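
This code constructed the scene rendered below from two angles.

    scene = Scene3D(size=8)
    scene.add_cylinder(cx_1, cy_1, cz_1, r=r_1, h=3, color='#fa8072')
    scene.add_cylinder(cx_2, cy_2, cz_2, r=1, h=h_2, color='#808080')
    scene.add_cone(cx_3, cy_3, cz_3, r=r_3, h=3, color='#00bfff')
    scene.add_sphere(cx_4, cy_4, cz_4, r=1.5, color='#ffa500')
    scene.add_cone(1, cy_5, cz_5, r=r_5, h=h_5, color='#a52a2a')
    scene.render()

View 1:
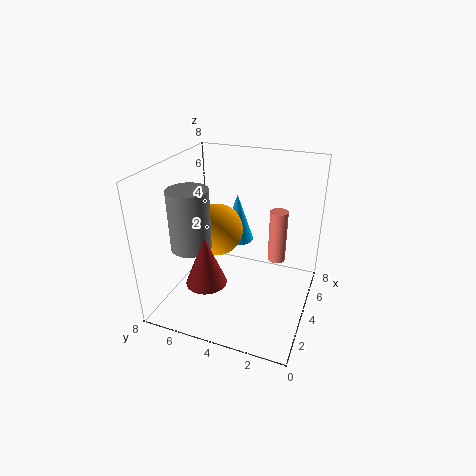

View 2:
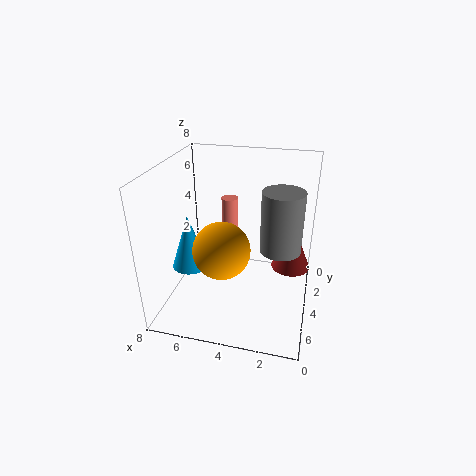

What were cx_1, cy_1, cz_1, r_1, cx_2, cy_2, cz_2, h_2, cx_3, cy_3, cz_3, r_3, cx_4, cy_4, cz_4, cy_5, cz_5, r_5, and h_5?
cx_1 = 5, cy_1 = 2, cz_1 = 2.5, r_1 = 0.5, cx_2 = 1.5, cy_2 = 5.5, cz_2 = 4.5, h_2 = 3, cx_3 = 6.5, cy_3 = 5, cz_3 = 2.5, r_3 = 1, cx_4 = 4.5, cy_4 = 5.5, cz_4 = 4, cy_5 = 4.5, cz_5 = 3, r_5 = 1, h_5 = 2.5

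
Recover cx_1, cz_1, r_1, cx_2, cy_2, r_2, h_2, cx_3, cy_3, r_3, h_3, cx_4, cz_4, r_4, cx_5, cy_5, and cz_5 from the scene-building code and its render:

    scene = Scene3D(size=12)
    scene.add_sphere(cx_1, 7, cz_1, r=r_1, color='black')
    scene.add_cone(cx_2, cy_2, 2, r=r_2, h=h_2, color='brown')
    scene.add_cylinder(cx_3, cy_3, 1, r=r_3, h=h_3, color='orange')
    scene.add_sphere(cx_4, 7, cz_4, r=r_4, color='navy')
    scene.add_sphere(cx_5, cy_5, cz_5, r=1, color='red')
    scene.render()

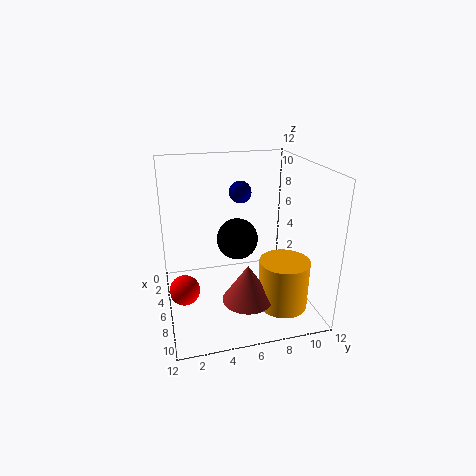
cx_1 = 2; cz_1 = 4; r_1 = 2; cx_2 = 9; cy_2 = 6; r_2 = 2; h_2 = 3; cx_3 = 9; cy_3 = 9; r_3 = 2; h_3 = 4; cx_4 = 3; cz_4 = 9; r_4 = 1; cx_5 = 11; cy_5 = 1; cz_5 = 5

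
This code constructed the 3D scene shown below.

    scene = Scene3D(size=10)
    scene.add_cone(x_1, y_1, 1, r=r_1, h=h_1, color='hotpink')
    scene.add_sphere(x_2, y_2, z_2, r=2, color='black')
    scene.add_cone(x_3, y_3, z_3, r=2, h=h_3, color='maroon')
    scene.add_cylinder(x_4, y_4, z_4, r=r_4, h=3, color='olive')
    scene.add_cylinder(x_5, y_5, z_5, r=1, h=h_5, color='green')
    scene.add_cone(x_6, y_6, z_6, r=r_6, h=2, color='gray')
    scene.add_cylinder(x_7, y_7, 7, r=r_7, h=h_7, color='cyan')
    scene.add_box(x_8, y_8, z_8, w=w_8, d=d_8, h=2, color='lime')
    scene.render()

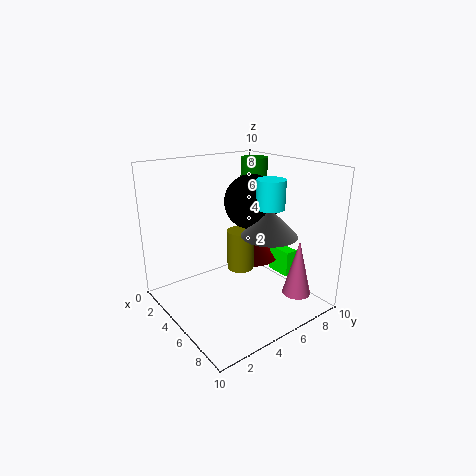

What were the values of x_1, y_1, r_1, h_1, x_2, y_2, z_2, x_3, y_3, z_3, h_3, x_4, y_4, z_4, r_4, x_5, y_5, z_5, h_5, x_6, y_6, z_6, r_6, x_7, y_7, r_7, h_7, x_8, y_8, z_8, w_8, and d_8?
x_1 = 8, y_1 = 8, r_1 = 1, h_1 = 4, x_2 = 4, y_2 = 7, z_2 = 7, x_3 = 3, y_3 = 8, z_3 = 2, h_3 = 2, x_4 = 4, y_4 = 6, z_4 = 2, r_4 = 1, x_5 = 3, y_5 = 8, z_5 = 6, h_5 = 4, x_6 = 6, y_6 = 7, z_6 = 5, r_6 = 2, x_7 = 6, y_7 = 7, r_7 = 1, h_7 = 2, x_8 = 4, y_8 = 9, z_8 = 1, w_8 = 2, d_8 = 1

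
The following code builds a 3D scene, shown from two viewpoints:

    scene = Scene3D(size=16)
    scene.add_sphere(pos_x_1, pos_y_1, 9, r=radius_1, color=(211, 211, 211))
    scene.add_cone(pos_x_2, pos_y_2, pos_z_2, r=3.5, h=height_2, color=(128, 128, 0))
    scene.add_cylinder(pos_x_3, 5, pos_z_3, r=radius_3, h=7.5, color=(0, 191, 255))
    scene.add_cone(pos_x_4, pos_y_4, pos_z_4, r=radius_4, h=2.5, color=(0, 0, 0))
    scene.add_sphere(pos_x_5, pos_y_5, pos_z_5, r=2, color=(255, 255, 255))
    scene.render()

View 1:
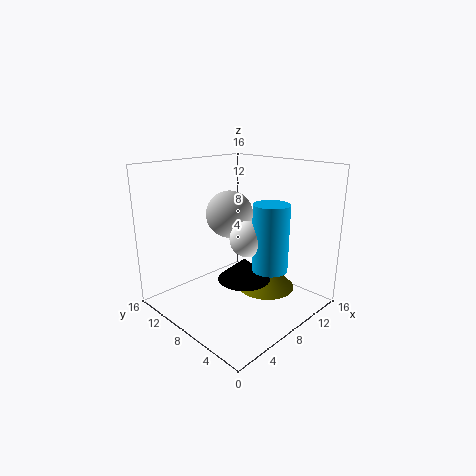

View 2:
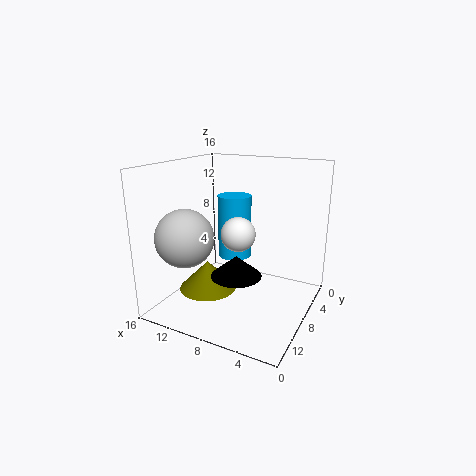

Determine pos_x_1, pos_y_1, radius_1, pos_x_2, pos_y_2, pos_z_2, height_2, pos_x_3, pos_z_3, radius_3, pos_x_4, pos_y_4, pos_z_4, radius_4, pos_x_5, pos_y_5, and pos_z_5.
pos_x_1 = 11.5; pos_y_1 = 13; radius_1 = 3; pos_x_2 = 12.5; pos_y_2 = 7.5; pos_z_2 = 0.5; height_2 = 3.5; pos_x_3 = 10; pos_z_3 = 4.5; radius_3 = 2; pos_x_4 = 8.5; pos_y_4 = 7.5; pos_z_4 = 3; radius_4 = 3; pos_x_5 = 8.5; pos_y_5 = 7; pos_z_5 = 8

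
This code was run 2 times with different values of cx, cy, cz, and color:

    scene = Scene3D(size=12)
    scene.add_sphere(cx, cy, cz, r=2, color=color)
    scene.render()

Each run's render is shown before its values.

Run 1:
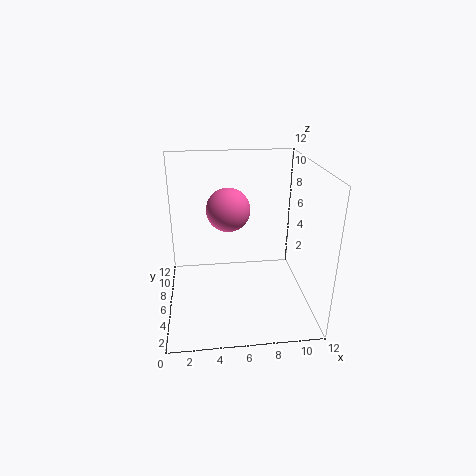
cx = 5.5
cy = 9.25
cz = 7.25
color = 'hotpink'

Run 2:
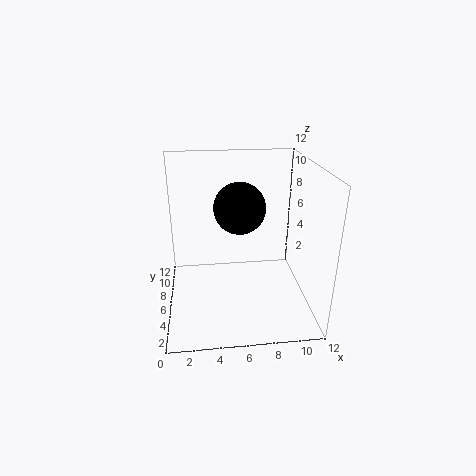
cx = 6
cy = 5
cz = 9
color = 'black'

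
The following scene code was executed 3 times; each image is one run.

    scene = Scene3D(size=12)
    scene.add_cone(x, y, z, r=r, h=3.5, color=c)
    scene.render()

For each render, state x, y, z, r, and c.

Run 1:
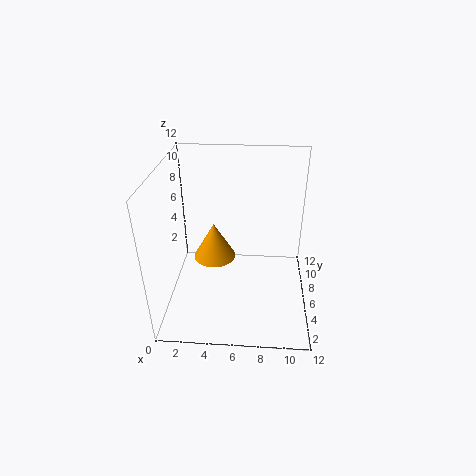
x = 3.5, y = 9, z = 2, r = 2, c = 'orange'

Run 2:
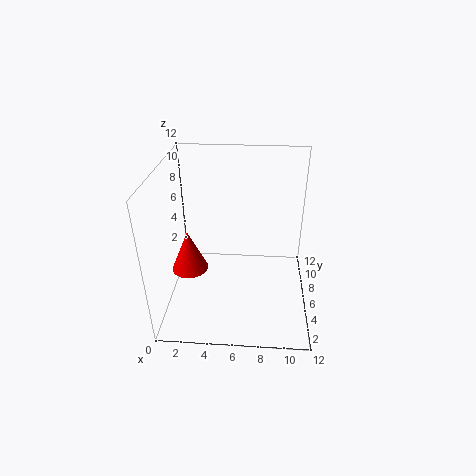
x = 2, y = 5, z = 3.5, r = 1.5, c = 'red'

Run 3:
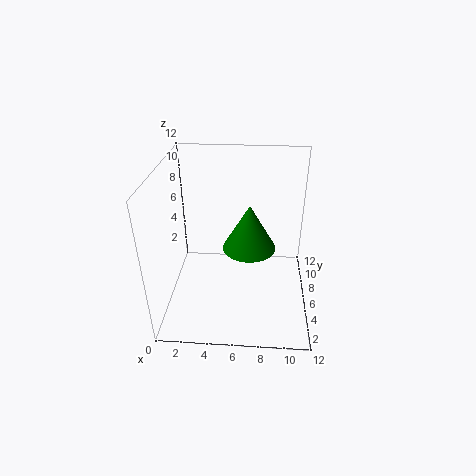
x = 7, y = 4, z = 6.5, r = 2, c = 'green'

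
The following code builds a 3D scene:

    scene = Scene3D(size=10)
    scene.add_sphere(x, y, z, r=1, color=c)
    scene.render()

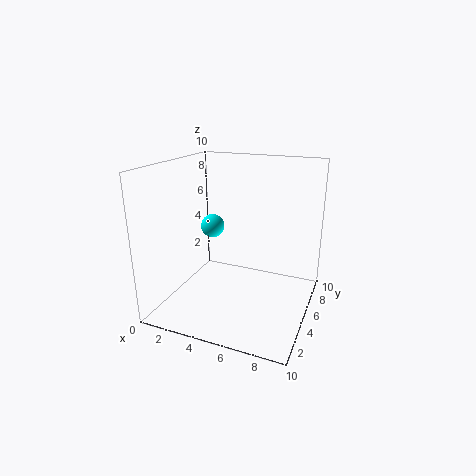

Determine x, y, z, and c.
x = 1
y = 9
z = 4
c = 'cyan'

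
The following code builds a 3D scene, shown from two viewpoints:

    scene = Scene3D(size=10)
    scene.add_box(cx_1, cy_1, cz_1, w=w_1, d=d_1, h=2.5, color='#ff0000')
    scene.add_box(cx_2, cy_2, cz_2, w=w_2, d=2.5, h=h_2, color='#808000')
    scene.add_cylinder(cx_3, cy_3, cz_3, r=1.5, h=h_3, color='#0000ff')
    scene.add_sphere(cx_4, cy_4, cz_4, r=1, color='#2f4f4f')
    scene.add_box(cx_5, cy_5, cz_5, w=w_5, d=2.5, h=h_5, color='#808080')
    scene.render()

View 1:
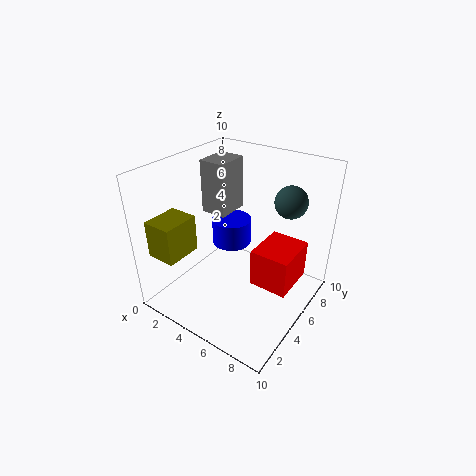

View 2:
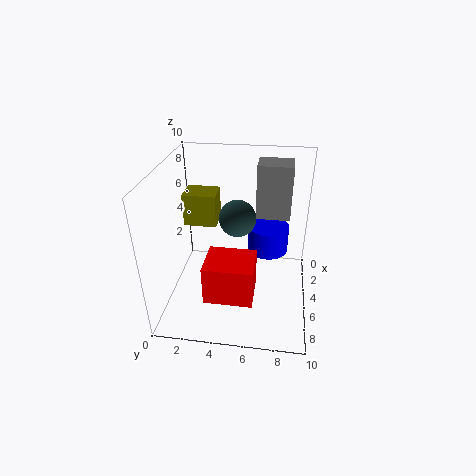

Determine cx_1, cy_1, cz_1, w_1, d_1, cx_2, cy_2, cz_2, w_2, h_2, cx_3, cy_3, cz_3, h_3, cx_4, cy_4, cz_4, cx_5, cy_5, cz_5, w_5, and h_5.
cx_1 = 7
cy_1 = 3.5
cz_1 = 3
w_1 = 2.5
d_1 = 3
cx_2 = 1
cy_2 = 0.5
cz_2 = 4.5
w_2 = 2
h_2 = 2.5
cx_3 = 3
cy_3 = 7
cz_3 = 3
h_3 = 2
cx_4 = 8.5
cy_4 = 5.5
cz_4 = 8.5
cx_5 = 1
cy_5 = 6
cz_5 = 5.5
w_5 = 2
h_5 = 4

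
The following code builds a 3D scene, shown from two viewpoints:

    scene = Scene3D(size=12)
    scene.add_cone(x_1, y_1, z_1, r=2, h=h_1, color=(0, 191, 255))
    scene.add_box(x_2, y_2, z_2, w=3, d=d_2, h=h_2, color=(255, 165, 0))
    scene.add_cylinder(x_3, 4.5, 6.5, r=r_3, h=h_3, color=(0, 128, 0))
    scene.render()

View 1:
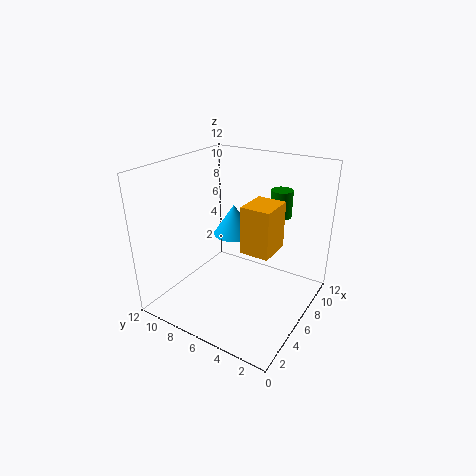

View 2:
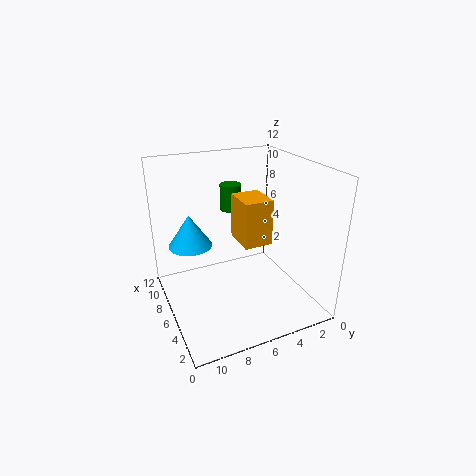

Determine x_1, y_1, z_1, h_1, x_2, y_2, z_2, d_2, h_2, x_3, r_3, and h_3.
x_1 = 10; y_1 = 9; z_1 = 4; h_1 = 3; x_2 = 5.5; y_2 = 3; z_2 = 5; d_2 = 2.5; h_2 = 4; x_3 = 11; r_3 = 1; h_3 = 2.5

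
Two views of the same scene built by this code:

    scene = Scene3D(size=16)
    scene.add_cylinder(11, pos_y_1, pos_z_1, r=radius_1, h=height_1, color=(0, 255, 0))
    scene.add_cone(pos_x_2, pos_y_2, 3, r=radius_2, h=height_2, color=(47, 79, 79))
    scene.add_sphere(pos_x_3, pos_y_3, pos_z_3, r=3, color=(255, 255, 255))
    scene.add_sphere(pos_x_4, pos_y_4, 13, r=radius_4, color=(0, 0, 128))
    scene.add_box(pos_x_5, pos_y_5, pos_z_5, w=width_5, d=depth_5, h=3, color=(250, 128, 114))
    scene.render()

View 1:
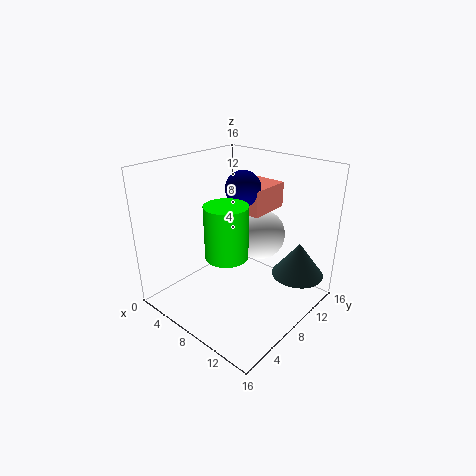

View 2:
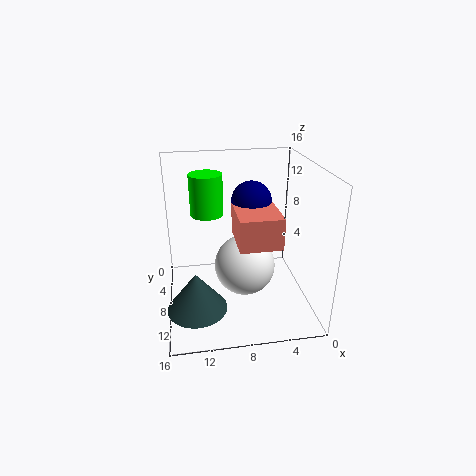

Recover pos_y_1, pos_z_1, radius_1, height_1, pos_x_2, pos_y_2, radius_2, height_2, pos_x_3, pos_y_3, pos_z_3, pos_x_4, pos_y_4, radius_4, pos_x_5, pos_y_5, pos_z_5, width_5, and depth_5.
pos_y_1 = 3, pos_z_1 = 9, radius_1 = 2, height_1 = 5, pos_x_2 = 13, pos_y_2 = 13, radius_2 = 3, height_2 = 4, pos_x_3 = 8, pos_y_3 = 12, pos_z_3 = 7, pos_x_4 = 7, pos_y_4 = 10, radius_4 = 2, pos_x_5 = 5, pos_y_5 = 10, pos_z_5 = 10, width_5 = 4, depth_5 = 5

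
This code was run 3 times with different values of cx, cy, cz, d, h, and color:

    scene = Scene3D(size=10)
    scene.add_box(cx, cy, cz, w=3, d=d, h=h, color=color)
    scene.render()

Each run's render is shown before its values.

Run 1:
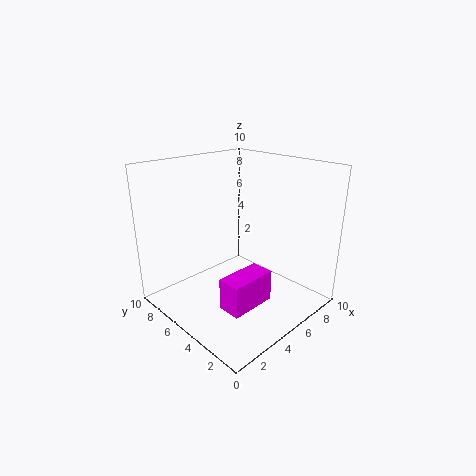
cx = 1.5, cy = 1.5, cz = 2, d = 1.5, h = 2, color = 'magenta'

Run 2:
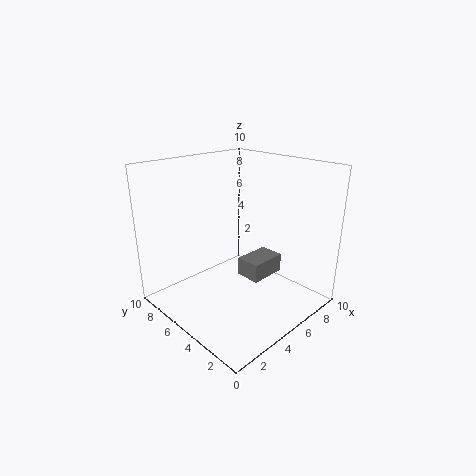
cx = 7, cy = 5, cz = 0.5, d = 2, h = 1.5, color = 'gray'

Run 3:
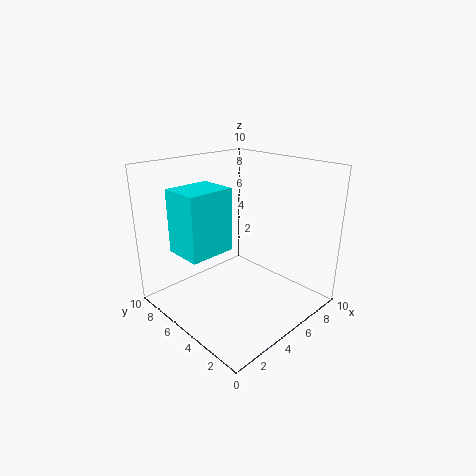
cx = 0.5, cy = 4, cz = 5, d = 2.5, h = 4, color = 'cyan'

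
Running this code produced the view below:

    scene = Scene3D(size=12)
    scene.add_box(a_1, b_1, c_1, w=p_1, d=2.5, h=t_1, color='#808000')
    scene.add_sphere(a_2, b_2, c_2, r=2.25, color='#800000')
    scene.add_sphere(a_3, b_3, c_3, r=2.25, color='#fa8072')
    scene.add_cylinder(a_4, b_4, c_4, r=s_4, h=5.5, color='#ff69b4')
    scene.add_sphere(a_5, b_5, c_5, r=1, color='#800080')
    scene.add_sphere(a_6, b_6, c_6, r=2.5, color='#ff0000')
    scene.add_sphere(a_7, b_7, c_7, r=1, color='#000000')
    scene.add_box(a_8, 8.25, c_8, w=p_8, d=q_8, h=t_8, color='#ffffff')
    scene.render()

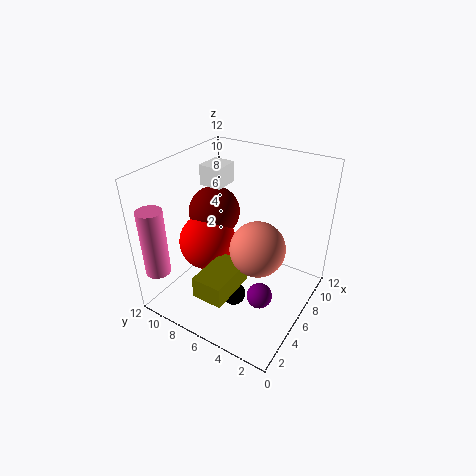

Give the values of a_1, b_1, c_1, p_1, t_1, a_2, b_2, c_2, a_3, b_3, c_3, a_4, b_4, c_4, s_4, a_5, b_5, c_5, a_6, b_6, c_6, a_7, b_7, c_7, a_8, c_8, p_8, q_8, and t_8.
a_1 = 1; b_1 = 4.5; c_1 = 3; p_1 = 4; t_1 = 1.75; a_2 = 7.25; b_2 = 9.25; c_2 = 7; a_3 = 5.75; b_3 = 4; c_3 = 5.75; a_4 = 1; b_4 = 10.5; c_4 = 4; s_4 = 1; a_5 = 4; b_5 = 2.75; c_5 = 2.75; a_6 = 5.75; b_6 = 9; c_6 = 4.75; a_7 = 4.5; b_7 = 5.5; c_7 = 1.25; a_8 = 6.75; c_8 = 9.5; p_8 = 2.25; q_8 = 2; t_8 = 1.75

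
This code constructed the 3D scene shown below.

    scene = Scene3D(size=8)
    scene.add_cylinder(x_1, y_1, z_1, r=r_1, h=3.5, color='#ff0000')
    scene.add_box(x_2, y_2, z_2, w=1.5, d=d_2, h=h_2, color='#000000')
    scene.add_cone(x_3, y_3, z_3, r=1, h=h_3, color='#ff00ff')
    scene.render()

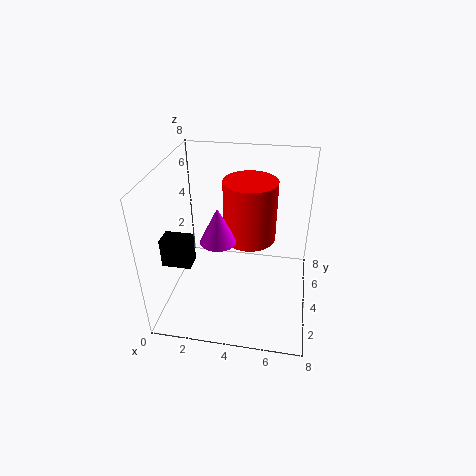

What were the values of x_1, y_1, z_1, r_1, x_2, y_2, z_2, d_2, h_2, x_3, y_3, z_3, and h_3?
x_1 = 4.5; y_1 = 5; z_1 = 3.5; r_1 = 1.5; x_2 = 0.5; y_2 = 1.5; z_2 = 3.5; d_2 = 1; h_2 = 1.5; x_3 = 3; y_3 = 3.5; z_3 = 4; h_3 = 2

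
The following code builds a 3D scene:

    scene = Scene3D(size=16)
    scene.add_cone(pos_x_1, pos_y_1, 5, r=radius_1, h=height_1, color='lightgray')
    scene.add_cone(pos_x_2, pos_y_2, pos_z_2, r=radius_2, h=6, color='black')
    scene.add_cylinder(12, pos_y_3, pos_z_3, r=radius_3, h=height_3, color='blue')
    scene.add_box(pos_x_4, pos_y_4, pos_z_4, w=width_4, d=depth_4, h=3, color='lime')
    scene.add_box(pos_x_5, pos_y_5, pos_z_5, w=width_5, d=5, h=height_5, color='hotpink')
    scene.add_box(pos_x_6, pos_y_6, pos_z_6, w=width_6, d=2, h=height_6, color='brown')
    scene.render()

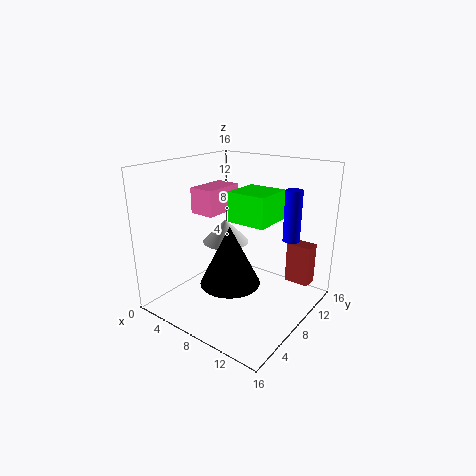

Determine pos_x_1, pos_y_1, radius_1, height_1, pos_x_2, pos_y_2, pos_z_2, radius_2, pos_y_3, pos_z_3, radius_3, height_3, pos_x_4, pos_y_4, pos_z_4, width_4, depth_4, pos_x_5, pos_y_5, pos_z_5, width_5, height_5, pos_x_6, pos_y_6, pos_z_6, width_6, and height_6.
pos_x_1 = 3, pos_y_1 = 12, radius_1 = 3, height_1 = 3, pos_x_2 = 10, pos_y_2 = 4, pos_z_2 = 5, radius_2 = 3, pos_y_3 = 13, pos_z_3 = 7, radius_3 = 1, height_3 = 6, pos_x_4 = 9, pos_y_4 = 5, pos_z_4 = 11, width_4 = 4, depth_4 = 4, pos_x_5 = 2, pos_y_5 = 7, pos_z_5 = 10, width_5 = 3, height_5 = 3, pos_x_6 = 11, pos_y_6 = 14, pos_z_6 = 1, width_6 = 3, height_6 = 5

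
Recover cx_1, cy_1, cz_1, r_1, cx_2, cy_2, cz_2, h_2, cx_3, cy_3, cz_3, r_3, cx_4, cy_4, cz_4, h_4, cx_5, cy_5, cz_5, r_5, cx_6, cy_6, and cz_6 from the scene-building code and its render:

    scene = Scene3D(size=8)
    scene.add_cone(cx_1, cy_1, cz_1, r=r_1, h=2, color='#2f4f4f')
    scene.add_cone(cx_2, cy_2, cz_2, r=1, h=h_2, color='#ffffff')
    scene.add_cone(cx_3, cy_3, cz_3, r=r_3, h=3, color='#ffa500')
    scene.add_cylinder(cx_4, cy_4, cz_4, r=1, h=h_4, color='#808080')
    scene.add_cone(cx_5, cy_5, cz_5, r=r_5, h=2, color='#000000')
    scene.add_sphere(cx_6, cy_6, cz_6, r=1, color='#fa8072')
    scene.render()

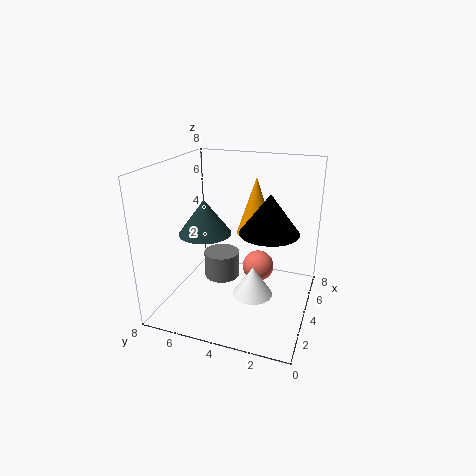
cx_1 = 4, cy_1 = 6, cz_1 = 4, r_1 = 1.5, cx_2 = 2, cy_2 = 2.5, cz_2 = 2, h_2 = 1.5, cx_3 = 4, cy_3 = 3, cz_3 = 4.5, r_3 = 1, cx_4 = 4, cy_4 = 5, cz_4 = 1.5, h_4 = 1.5, cx_5 = 3, cy_5 = 2, cz_5 = 5, r_5 = 1.5, cx_6 = 6.5, cy_6 = 3.5, cz_6 = 1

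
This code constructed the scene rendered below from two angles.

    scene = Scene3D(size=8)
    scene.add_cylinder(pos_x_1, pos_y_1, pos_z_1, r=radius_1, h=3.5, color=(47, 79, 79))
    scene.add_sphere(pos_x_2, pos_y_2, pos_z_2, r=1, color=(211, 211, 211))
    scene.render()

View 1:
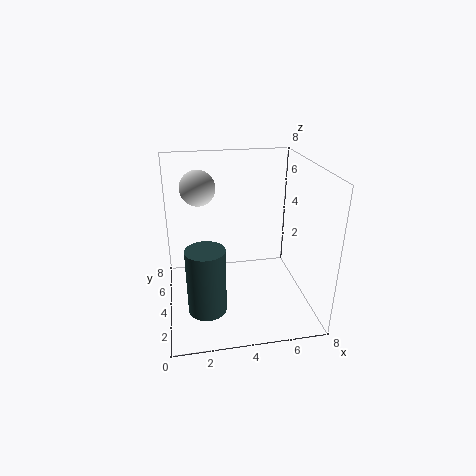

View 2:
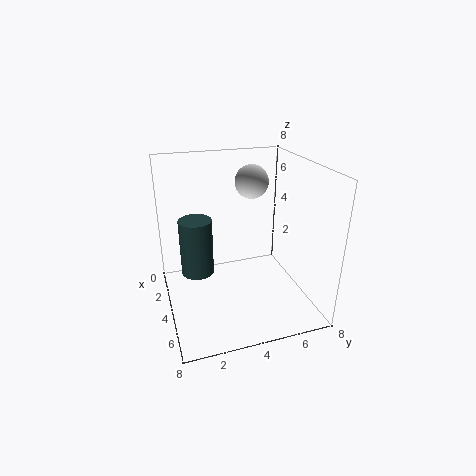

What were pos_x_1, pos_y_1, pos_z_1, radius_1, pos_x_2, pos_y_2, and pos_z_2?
pos_x_1 = 2, pos_y_1 = 2, pos_z_1 = 1, radius_1 = 1, pos_x_2 = 2, pos_y_2 = 5.5, pos_z_2 = 6.5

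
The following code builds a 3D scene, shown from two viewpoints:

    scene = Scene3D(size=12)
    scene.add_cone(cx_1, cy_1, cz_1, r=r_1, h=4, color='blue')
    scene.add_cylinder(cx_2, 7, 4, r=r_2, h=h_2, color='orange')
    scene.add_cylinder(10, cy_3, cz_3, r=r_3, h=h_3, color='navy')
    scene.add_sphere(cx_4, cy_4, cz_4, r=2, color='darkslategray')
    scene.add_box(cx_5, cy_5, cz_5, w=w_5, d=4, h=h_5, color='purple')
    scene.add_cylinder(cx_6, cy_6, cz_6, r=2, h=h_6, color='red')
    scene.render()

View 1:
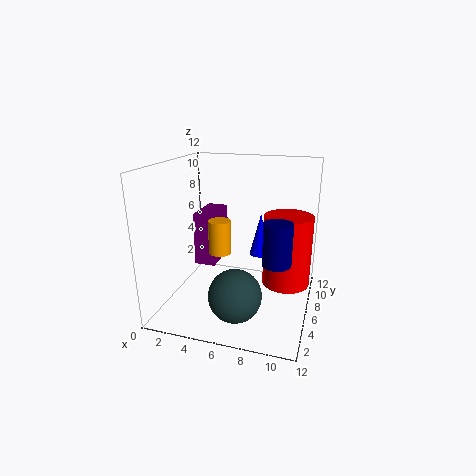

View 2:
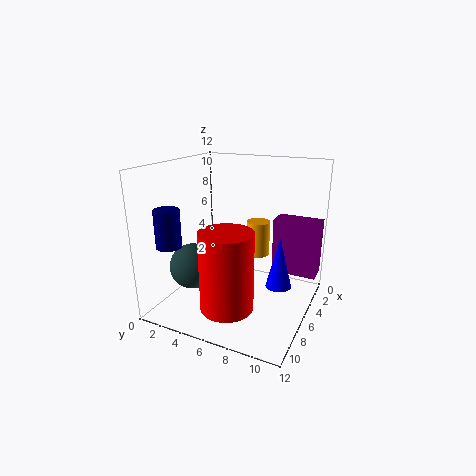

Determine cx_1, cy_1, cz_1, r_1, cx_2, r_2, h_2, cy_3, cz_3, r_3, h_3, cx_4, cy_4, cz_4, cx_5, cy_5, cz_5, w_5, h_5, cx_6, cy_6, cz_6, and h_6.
cx_1 = 7, cy_1 = 10, cz_1 = 3, r_1 = 1, cx_2 = 4, r_2 = 1, h_2 = 3, cy_3 = 2, cz_3 = 6, r_3 = 1, h_3 = 3, cx_4 = 7, cy_4 = 2, cz_4 = 3, cx_5 = 1, cy_5 = 8, cz_5 = 2, w_5 = 2, h_5 = 5, cx_6 = 10, cy_6 = 7, cz_6 = 2, h_6 = 6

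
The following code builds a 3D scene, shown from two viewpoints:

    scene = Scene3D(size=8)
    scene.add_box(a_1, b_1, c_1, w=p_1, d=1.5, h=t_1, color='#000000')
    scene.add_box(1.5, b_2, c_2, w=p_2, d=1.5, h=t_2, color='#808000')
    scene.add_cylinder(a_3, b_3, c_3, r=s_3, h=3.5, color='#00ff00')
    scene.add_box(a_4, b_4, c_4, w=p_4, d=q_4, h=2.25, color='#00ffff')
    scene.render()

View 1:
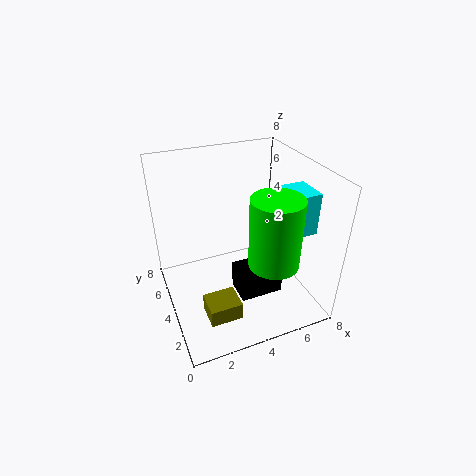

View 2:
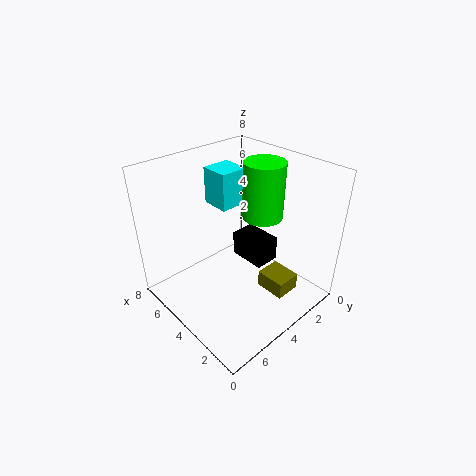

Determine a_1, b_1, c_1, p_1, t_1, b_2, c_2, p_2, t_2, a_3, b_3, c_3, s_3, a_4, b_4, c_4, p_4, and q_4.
a_1 = 3.25
b_1 = 1.5
c_1 = 1.75
p_1 = 2.25
t_1 = 1.5
b_2 = 1.5
c_2 = 0.5
p_2 = 1.75
t_2 = 1
a_3 = 4.75
b_3 = 1.25
c_3 = 4
s_3 = 1.25
a_4 = 5.75
b_4 = 1.75
c_4 = 4.75
p_4 = 1.75
q_4 = 1.75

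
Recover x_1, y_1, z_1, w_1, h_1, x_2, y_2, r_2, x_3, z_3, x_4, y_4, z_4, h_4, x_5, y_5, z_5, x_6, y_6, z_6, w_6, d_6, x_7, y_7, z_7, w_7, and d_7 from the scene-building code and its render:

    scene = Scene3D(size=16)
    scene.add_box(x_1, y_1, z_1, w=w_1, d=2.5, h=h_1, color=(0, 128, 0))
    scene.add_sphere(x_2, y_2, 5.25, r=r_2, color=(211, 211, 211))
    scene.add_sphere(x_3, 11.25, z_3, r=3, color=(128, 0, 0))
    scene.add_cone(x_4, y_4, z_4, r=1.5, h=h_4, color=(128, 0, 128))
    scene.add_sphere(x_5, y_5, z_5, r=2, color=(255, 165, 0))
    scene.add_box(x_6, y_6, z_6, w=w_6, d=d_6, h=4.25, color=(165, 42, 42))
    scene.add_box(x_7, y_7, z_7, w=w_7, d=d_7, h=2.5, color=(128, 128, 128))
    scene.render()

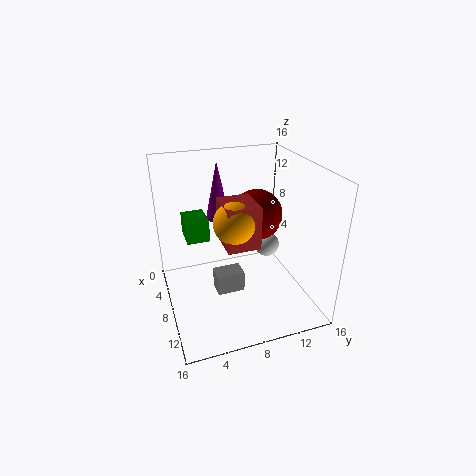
x_1 = 4
y_1 = 2.5
z_1 = 7.75
w_1 = 3.25
h_1 = 2.5
x_2 = 6
y_2 = 12.5
r_2 = 1.5
x_3 = 5.5
z_3 = 9.25
x_4 = 1.75
y_4 = 7.5
z_4 = 7.75
h_4 = 7.25
x_5 = 12
y_5 = 6.25
z_5 = 12
x_6 = 9.5
y_6 = 5.25
z_6 = 9.5
w_6 = 3.75
d_6 = 3.25
x_7 = 6
y_7 = 5.5
z_7 = 0.75
w_7 = 2.25
d_7 = 3.25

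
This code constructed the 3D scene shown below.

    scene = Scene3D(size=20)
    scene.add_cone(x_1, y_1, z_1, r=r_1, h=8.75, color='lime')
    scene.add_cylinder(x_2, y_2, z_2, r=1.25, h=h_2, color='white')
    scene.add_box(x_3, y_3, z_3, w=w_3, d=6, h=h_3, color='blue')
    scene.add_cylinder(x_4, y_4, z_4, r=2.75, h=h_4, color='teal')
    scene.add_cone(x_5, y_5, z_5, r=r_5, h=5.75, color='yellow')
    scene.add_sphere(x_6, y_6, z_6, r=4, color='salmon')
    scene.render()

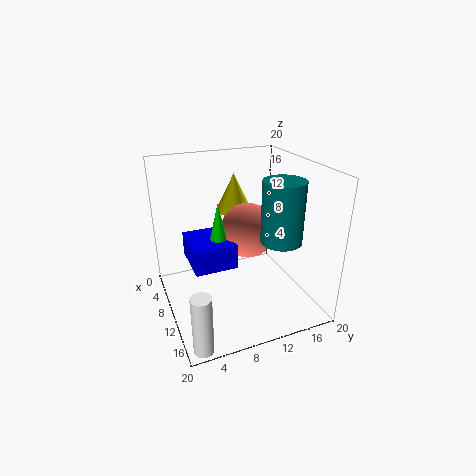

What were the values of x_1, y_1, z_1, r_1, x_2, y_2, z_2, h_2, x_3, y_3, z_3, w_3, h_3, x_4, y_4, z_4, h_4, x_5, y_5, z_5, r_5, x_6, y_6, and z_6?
x_1 = 8.25; y_1 = 7.75; z_1 = 6; r_1 = 2; x_2 = 18.5; y_2 = 2; z_2 = 0.25; h_2 = 7.75; x_3 = 4.25; y_3 = 3.5; z_3 = 6; w_3 = 7; h_3 = 3.5; x_4 = 14; y_4 = 14.5; z_4 = 10.5; h_4 = 8.25; x_5 = 3.5; y_5 = 12; z_5 = 11.5; r_5 = 2.75; x_6 = 7.75; y_6 = 12.5; z_6 = 9.75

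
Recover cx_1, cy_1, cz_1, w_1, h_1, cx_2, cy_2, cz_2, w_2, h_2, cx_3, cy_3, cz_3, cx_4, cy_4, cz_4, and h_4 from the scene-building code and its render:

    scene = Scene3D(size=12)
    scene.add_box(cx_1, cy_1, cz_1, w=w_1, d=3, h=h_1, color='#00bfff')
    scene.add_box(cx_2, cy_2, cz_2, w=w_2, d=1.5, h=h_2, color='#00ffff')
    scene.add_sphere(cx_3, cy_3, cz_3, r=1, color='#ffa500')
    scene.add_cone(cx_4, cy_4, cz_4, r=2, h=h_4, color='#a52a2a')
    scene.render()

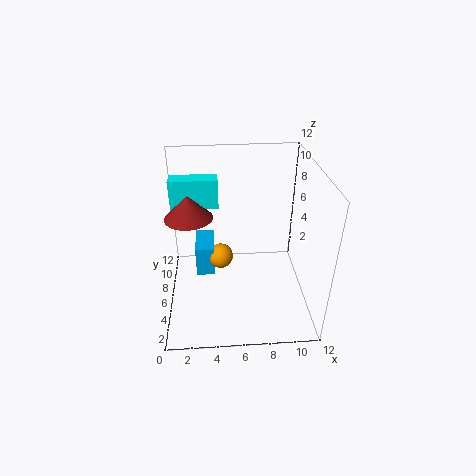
cx_1 = 2.5, cy_1 = 4.5, cz_1 = 3.5, w_1 = 1.5, h_1 = 2.5, cx_2 = 0.5, cy_2 = 7.5, cz_2 = 8, w_2 = 4, h_2 = 2.5, cx_3 = 4.5, cy_3 = 5, cz_3 = 5, cx_4 = 2, cy_4 = 7, cz_4 = 7.5, h_4 = 2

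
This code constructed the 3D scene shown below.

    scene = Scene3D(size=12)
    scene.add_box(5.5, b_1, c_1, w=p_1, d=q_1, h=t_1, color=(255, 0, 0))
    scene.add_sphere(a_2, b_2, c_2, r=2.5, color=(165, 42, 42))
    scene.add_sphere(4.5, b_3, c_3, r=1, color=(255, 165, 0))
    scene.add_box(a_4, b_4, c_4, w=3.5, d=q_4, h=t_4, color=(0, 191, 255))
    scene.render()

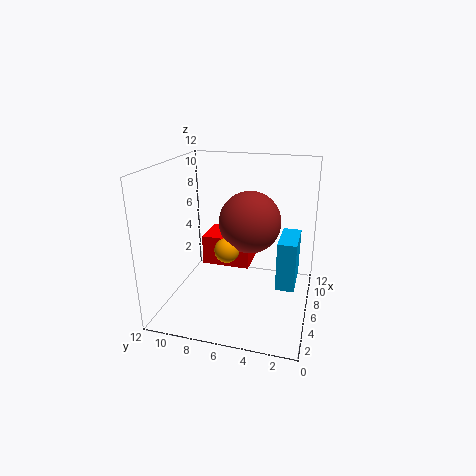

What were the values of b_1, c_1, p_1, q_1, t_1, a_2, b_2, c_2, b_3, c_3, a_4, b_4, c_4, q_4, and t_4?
b_1 = 5
c_1 = 3.5
p_1 = 3
q_1 = 4
t_1 = 2.5
a_2 = 6
b_2 = 5
c_2 = 7.5
b_3 = 6.5
c_3 = 5.5
a_4 = 4.5
b_4 = 1
c_4 = 2.5
q_4 = 1.5
t_4 = 4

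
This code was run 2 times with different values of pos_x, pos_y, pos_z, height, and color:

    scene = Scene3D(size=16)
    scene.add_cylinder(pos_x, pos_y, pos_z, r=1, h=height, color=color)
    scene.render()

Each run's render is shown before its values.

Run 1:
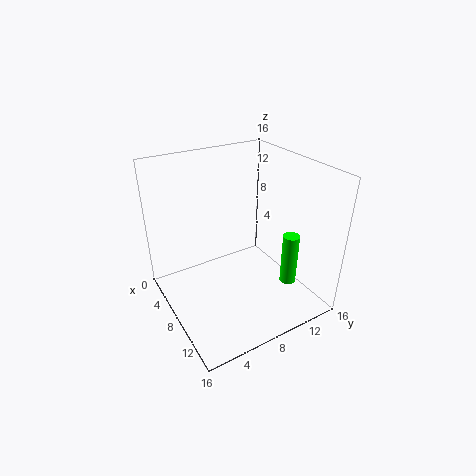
pos_x = 9.5
pos_y = 14.5
pos_z = 0.5
height = 6.5
color = 'lime'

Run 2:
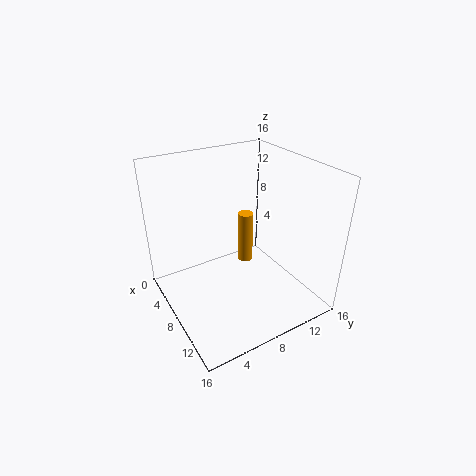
pos_x = 2.5
pos_y = 12.5
pos_z = 0.5
height = 7
color = 'orange'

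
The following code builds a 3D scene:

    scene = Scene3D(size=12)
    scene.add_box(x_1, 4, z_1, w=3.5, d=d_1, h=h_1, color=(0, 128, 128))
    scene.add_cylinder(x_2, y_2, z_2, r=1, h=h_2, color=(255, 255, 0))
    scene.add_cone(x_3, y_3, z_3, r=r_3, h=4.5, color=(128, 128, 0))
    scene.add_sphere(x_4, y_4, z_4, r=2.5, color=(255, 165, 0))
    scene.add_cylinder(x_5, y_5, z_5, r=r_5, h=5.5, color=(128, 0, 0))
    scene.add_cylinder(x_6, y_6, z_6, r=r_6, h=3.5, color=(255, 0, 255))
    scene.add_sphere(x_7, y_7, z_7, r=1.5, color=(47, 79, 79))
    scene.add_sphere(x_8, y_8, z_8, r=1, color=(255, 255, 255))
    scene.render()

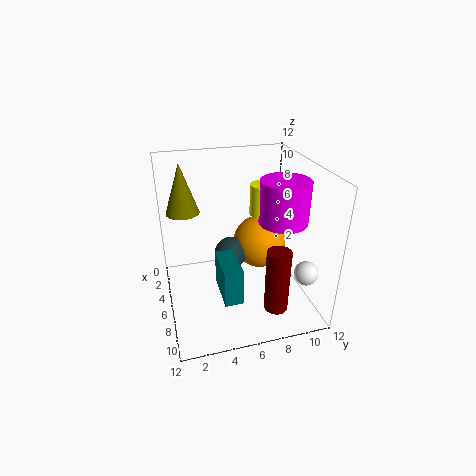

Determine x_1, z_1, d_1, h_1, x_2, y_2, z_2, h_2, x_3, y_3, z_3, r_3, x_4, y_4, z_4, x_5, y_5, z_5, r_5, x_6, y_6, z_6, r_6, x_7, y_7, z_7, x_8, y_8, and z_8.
x_1 = 6, z_1 = 2, d_1 = 1.5, h_1 = 3, x_2 = 6, y_2 = 8, z_2 = 8, h_2 = 2.5, x_3 = 2, y_3 = 2, z_3 = 7, r_3 = 1.5, x_4 = 3, y_4 = 9, z_4 = 3.5, x_5 = 9, y_5 = 8.5, z_5 = 0.5, r_5 = 1, x_6 = 7, y_6 = 9.5, z_6 = 7.5, r_6 = 2, x_7 = 3.5, y_7 = 6, z_7 = 3, x_8 = 9, y_8 = 11, z_8 = 3.5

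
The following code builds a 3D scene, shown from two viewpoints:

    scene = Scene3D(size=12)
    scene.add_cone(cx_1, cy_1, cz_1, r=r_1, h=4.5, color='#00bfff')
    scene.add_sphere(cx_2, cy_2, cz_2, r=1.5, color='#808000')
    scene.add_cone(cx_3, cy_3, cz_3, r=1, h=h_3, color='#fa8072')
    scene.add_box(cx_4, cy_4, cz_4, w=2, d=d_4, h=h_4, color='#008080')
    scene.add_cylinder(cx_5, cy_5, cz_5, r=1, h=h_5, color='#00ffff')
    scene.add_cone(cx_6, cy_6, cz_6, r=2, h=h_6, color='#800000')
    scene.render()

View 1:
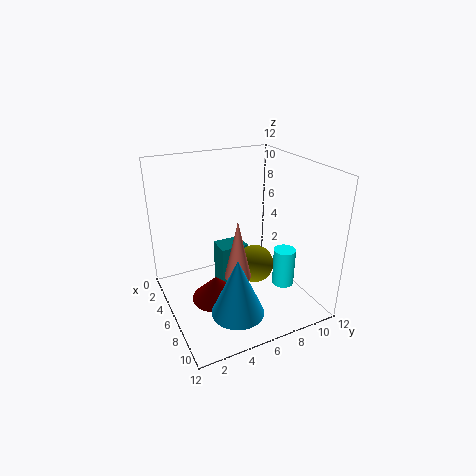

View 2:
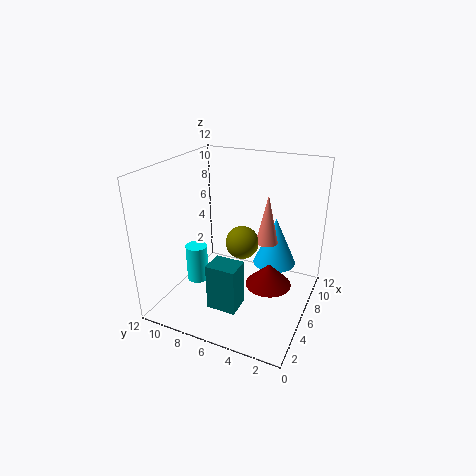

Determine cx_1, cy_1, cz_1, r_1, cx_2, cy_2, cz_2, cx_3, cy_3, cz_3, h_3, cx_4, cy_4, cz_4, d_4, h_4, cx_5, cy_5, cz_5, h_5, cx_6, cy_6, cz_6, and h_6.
cx_1 = 10, cy_1 = 4, cz_1 = 2, r_1 = 2, cx_2 = 8, cy_2 = 6.5, cz_2 = 4.5, cx_3 = 9, cy_3 = 4.5, cz_3 = 4.5, h_3 = 4.5, cx_4 = 3, cy_4 = 5, cz_4 = 0.5, d_4 = 2.5, h_4 = 4, cx_5 = 6.5, cy_5 = 10.5, cz_5 = 0.5, h_5 = 3.5, cx_6 = 7, cy_6 = 3.5, cz_6 = 1.5, h_6 = 2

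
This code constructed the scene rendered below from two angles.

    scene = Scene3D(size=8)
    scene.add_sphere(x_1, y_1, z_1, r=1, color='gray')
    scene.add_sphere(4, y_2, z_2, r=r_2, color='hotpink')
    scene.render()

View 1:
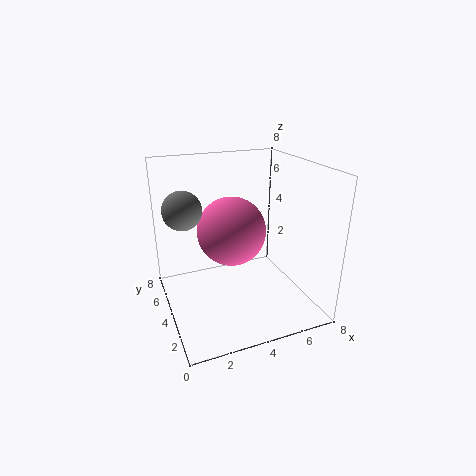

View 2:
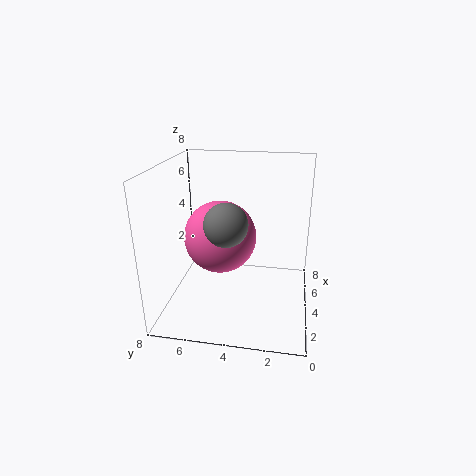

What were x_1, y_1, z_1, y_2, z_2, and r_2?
x_1 = 1
y_1 = 4
z_1 = 6
y_2 = 5
z_2 = 4
r_2 = 2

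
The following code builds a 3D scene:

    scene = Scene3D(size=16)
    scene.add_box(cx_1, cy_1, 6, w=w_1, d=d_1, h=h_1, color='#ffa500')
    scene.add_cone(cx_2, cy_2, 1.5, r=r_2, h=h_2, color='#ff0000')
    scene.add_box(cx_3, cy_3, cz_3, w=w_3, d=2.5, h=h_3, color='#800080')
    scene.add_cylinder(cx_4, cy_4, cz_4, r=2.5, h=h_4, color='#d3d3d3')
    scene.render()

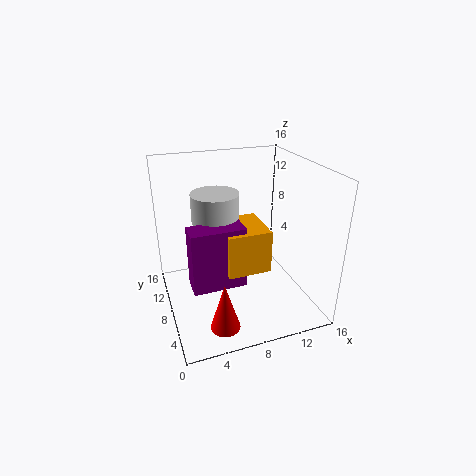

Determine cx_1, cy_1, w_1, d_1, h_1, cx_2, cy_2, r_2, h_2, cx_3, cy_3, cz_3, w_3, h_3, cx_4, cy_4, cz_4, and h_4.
cx_1 = 5.5
cy_1 = 3.5
w_1 = 4.5
d_1 = 5
h_1 = 4.5
cx_2 = 4.5
cy_2 = 2
r_2 = 1.5
h_2 = 5
cx_3 = 2
cy_3 = 4
cz_3 = 4.5
w_3 = 5.5
h_3 = 6.5
cx_4 = 5.5
cy_4 = 8
cz_4 = 10.5
h_4 = 3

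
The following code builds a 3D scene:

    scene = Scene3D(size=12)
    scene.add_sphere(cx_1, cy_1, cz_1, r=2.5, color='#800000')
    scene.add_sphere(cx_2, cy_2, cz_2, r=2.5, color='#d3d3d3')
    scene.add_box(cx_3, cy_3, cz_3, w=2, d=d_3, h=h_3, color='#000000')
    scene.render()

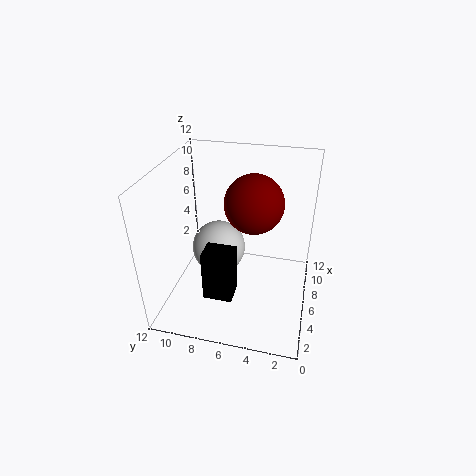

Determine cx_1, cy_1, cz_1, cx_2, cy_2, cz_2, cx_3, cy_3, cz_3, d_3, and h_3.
cx_1 = 7.5, cy_1 = 5, cz_1 = 8.5, cx_2 = 8.5, cy_2 = 8.5, cz_2 = 3, cx_3 = 3.5, cy_3 = 6, cz_3 = 1, d_3 = 2.5, h_3 = 4.5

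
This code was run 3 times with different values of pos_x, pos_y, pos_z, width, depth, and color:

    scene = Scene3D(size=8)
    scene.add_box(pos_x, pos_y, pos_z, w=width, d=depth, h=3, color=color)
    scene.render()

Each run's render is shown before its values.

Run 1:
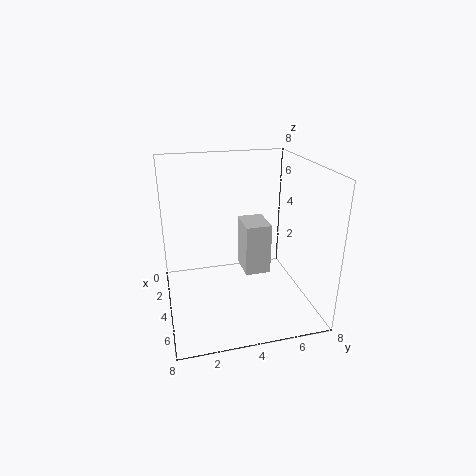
pos_x = 2, pos_y = 4.5, pos_z = 1.5, width = 2, depth = 1.5, color = 'lightgray'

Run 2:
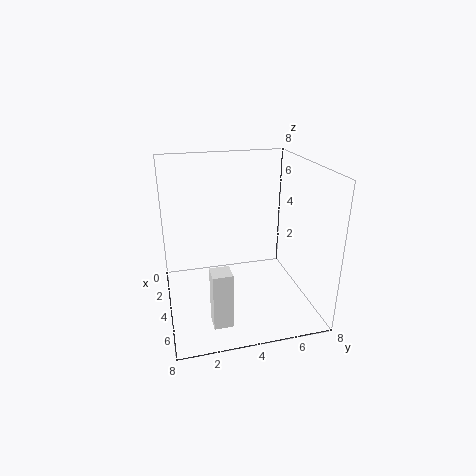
pos_x = 6, pos_y = 2, pos_z = 0.5, width = 1, depth = 1, color = 'white'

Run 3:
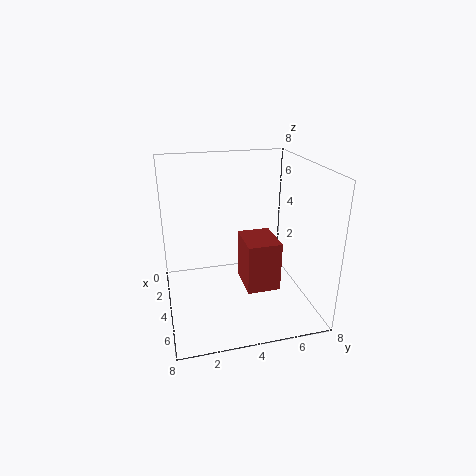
pos_x = 2, pos_y = 4.5, pos_z = 0.5, width = 2.5, depth = 2, color = 'brown'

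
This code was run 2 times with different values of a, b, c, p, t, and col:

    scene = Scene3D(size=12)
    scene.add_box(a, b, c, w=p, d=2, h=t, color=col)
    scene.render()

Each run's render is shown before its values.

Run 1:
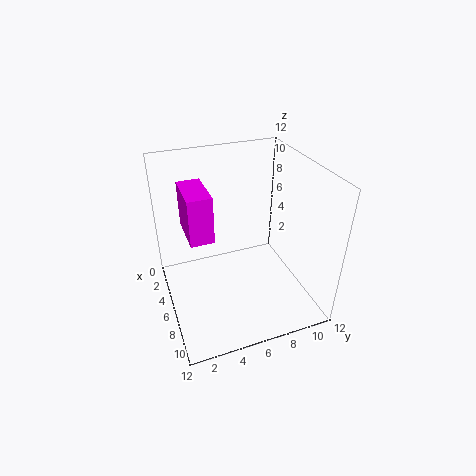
a = 2
b = 2
c = 6
p = 4
t = 4
col = 'magenta'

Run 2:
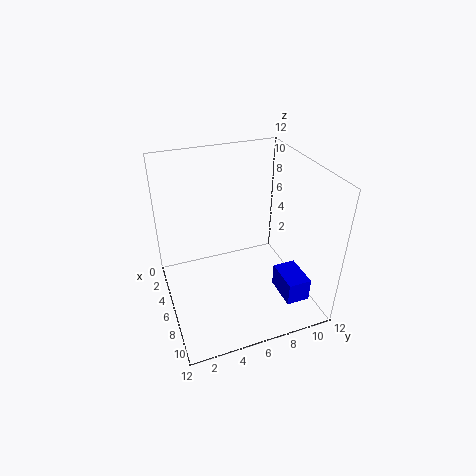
a = 7
b = 9
c = 1
p = 3
t = 2
col = 'blue'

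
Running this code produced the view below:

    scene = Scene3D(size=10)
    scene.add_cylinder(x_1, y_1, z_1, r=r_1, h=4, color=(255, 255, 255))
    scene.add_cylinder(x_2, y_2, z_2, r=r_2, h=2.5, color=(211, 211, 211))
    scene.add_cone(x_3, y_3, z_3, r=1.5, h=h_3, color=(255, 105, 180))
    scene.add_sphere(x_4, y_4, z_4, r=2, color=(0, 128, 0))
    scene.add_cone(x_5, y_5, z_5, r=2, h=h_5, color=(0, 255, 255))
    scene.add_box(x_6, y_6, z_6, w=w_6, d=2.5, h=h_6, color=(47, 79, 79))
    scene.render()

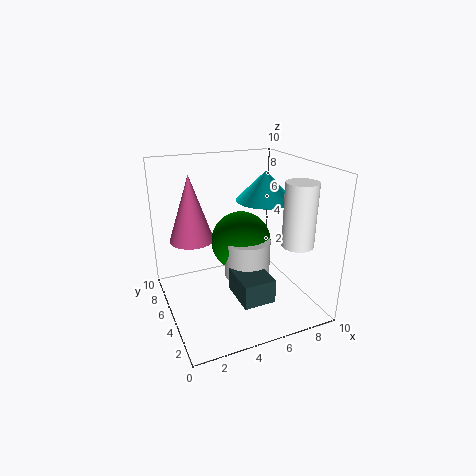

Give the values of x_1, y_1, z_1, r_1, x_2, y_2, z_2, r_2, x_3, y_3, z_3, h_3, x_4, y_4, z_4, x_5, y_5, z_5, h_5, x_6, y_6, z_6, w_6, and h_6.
x_1 = 7.5, y_1 = 1.5, z_1 = 5.5, r_1 = 1, x_2 = 5, y_2 = 3.5, z_2 = 3, r_2 = 1.5, x_3 = 2, y_3 = 6, z_3 = 5, h_3 = 4.5, x_4 = 5, y_4 = 4.5, z_4 = 5, x_5 = 7, y_5 = 5, z_5 = 7.5, h_5 = 2, x_6 = 3.5, y_6 = 0.5, z_6 = 2.5, w_6 = 2, h_6 = 1.5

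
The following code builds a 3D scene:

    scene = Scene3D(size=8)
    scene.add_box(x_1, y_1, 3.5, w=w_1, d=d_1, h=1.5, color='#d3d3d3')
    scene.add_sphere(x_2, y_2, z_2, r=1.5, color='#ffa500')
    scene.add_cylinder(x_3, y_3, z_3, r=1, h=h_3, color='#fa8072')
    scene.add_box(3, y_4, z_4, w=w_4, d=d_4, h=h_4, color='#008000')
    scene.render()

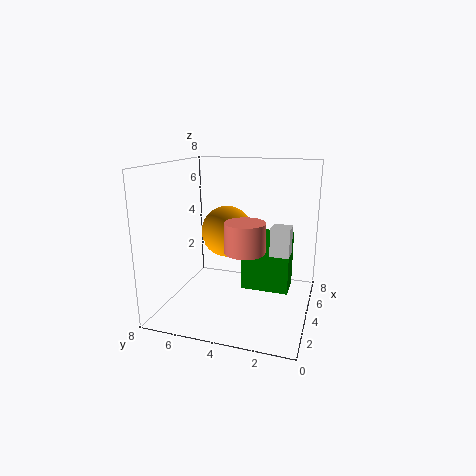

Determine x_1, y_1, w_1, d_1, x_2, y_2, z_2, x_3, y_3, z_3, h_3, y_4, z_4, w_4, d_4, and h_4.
x_1 = 3
y_1 = 1
w_1 = 1
d_1 = 1
x_2 = 5
y_2 = 5
z_2 = 4
x_3 = 2
y_3 = 3
z_3 = 4
h_3 = 1.5
y_4 = 1
z_4 = 1.5
w_4 = 1.5
d_4 = 2.5
h_4 = 3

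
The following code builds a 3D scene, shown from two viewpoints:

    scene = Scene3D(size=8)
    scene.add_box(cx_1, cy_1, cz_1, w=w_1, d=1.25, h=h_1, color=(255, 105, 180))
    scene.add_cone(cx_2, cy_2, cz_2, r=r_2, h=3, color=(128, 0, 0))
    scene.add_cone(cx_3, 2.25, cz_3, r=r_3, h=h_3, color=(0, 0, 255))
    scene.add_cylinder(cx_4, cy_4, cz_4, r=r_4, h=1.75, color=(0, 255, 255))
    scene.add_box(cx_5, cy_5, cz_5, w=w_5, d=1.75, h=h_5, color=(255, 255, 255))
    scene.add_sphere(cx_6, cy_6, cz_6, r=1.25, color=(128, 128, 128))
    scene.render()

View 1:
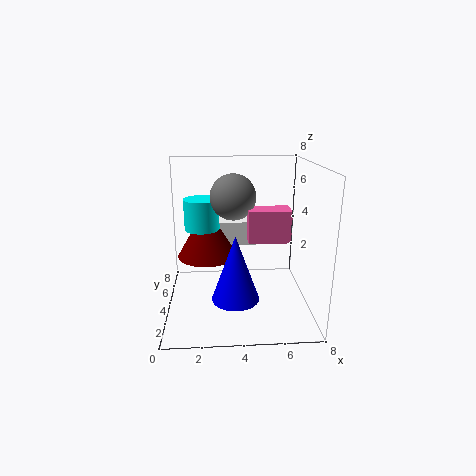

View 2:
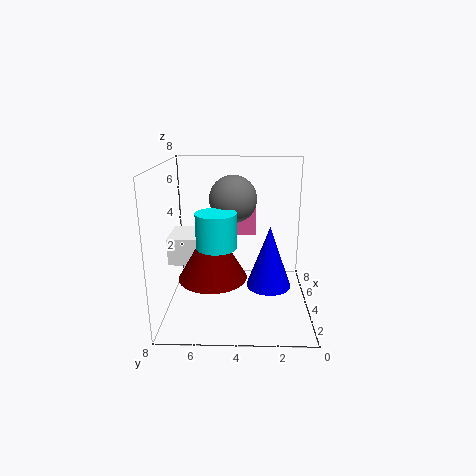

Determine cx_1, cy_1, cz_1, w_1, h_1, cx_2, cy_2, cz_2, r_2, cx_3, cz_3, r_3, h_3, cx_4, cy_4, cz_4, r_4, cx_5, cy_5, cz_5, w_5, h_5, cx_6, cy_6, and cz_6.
cx_1 = 4.5
cy_1 = 3
cz_1 = 4
w_1 = 2.25
h_1 = 1.75
cx_2 = 2.25
cy_2 = 5.25
cz_2 = 2.5
r_2 = 1.75
cx_3 = 3.75
cz_3 = 1.25
r_3 = 1.25
h_3 = 3.5
cx_4 = 2
cy_4 = 5
cz_4 = 4.25
r_4 = 1
cx_5 = 3
cy_5 = 6
cz_5 = 2.75
w_5 = 2.25
h_5 = 1.5
cx_6 = 3.75
cy_6 = 4.25
cz_6 = 6.25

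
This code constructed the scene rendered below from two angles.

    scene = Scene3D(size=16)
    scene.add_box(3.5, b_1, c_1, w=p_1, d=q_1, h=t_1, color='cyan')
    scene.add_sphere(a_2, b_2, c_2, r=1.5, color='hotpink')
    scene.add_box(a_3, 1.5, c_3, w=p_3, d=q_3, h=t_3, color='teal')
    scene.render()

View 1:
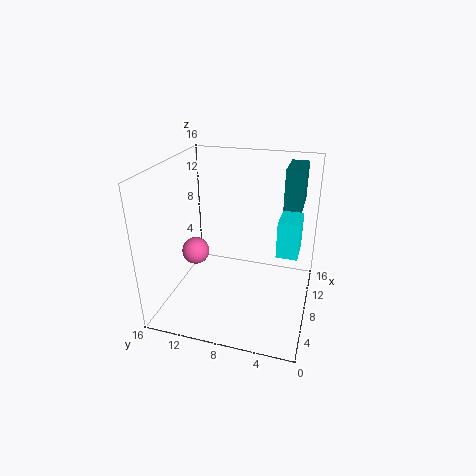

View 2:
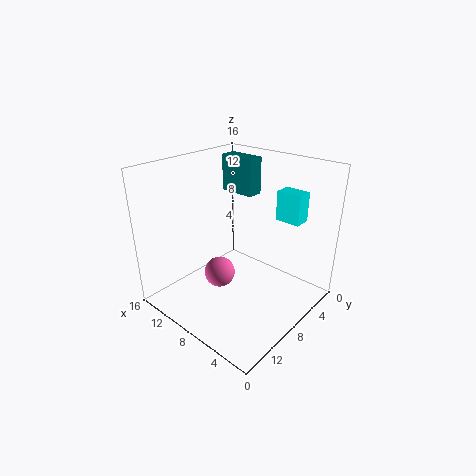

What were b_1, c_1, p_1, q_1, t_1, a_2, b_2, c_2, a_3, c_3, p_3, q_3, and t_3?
b_1 = 1; c_1 = 9; p_1 = 3; q_1 = 2; t_1 = 3.5; a_2 = 6.5; b_2 = 12.5; c_2 = 6.5; a_3 = 10; c_3 = 11; p_3 = 4.5; q_3 = 2; t_3 = 4.5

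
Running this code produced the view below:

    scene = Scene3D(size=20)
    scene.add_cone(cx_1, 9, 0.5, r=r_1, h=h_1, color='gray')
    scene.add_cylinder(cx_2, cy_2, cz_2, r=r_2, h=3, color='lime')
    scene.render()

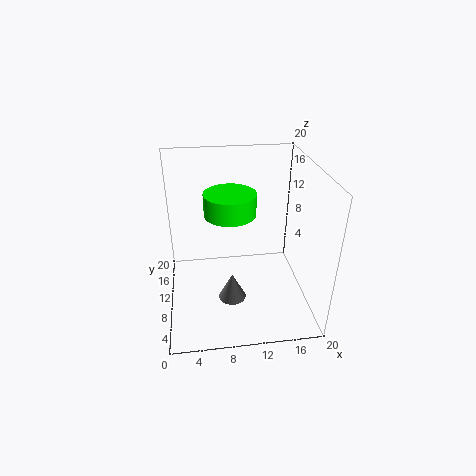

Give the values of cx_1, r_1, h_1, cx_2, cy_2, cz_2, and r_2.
cx_1 = 9; r_1 = 2; h_1 = 4; cx_2 = 9; cy_2 = 10.5; cz_2 = 13.5; r_2 = 3.5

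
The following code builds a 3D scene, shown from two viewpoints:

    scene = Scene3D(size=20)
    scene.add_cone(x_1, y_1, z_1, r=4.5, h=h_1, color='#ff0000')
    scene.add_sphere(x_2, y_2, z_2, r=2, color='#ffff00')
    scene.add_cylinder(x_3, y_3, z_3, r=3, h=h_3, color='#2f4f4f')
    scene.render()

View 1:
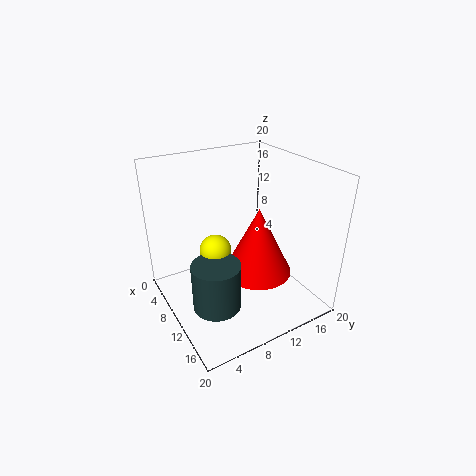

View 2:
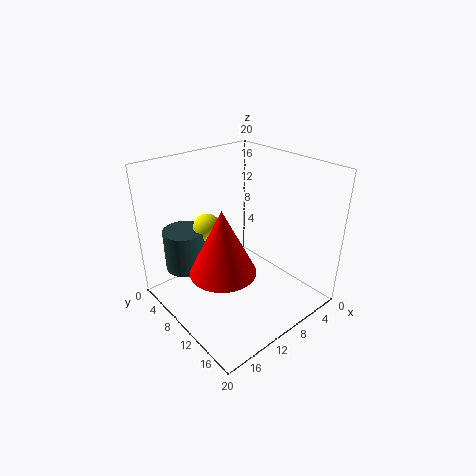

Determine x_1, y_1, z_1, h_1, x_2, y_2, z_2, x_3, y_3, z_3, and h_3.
x_1 = 13.5, y_1 = 11, z_1 = 6.5, h_1 = 9, x_2 = 12, y_2 = 5.5, z_2 = 10.5, x_3 = 15, y_3 = 4, z_3 = 4.5, h_3 = 6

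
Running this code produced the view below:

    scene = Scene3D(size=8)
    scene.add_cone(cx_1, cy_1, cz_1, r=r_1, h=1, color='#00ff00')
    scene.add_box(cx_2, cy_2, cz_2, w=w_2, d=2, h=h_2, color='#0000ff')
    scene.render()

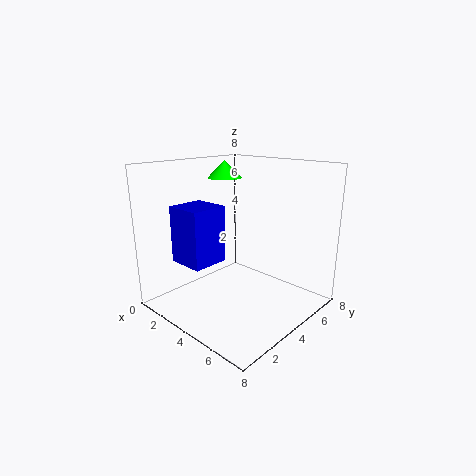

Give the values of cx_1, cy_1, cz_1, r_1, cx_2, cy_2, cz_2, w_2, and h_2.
cx_1 = 2; cy_1 = 5; cz_1 = 7; r_1 = 1; cx_2 = 2; cy_2 = 1; cz_2 = 3; w_2 = 2; h_2 = 3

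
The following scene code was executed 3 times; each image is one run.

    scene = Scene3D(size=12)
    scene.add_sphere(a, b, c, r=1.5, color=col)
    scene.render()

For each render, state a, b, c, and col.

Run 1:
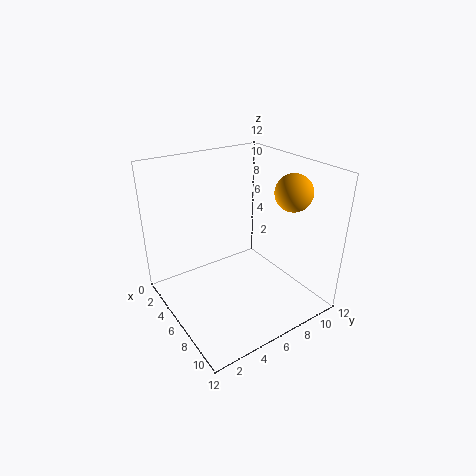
a = 8.5; b = 9.5; c = 10; col = 'orange'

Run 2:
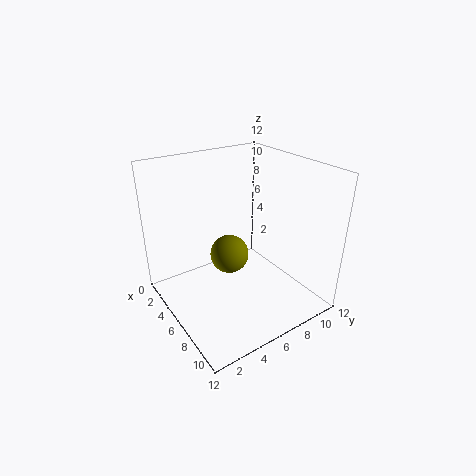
a = 7; b = 4.5; c = 5.5; col = 'olive'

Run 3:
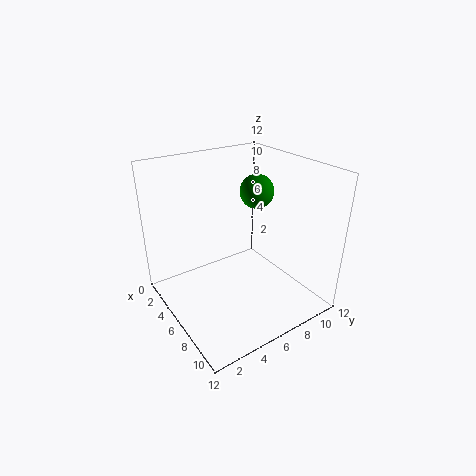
a = 4.5; b = 9; c = 9; col = 'green'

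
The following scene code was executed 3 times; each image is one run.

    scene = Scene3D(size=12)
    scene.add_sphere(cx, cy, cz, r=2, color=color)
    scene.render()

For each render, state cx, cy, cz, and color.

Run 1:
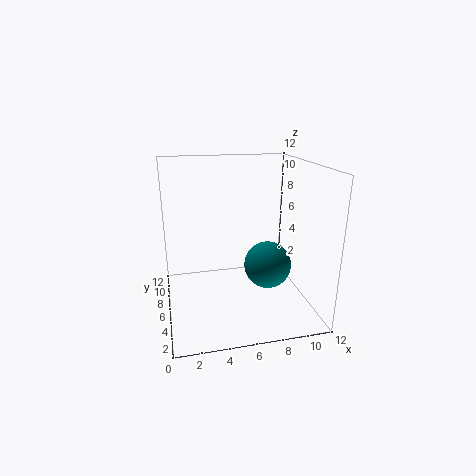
cx = 8.5; cy = 5.5; cz = 3.5; color = 'teal'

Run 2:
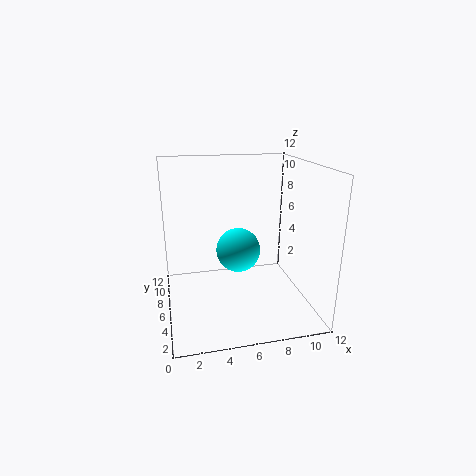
cx = 6.5; cy = 8; cz = 4; color = 'cyan'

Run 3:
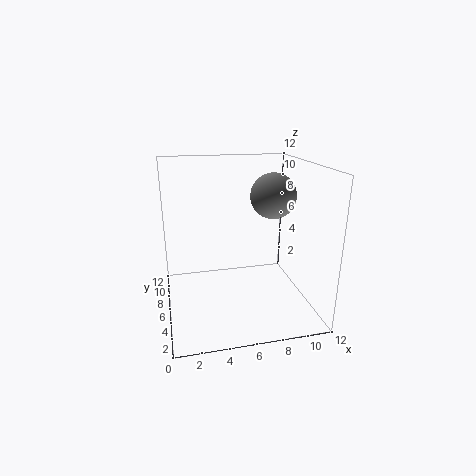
cx = 9.5; cy = 7.5; cz = 9; color = 'gray'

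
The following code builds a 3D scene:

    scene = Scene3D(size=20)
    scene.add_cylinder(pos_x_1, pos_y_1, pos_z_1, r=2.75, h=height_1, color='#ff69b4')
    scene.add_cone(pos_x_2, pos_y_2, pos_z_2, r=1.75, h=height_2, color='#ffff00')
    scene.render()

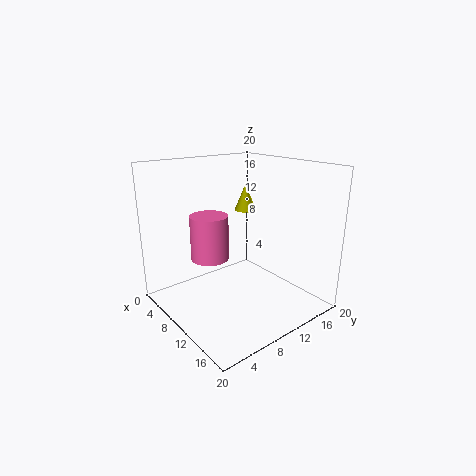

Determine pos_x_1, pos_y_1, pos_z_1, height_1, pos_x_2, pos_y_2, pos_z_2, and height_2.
pos_x_1 = 6.25
pos_y_1 = 7.75
pos_z_1 = 6.25
height_1 = 6.5
pos_x_2 = 3.75
pos_y_2 = 16.5
pos_z_2 = 11.5
height_2 = 4.25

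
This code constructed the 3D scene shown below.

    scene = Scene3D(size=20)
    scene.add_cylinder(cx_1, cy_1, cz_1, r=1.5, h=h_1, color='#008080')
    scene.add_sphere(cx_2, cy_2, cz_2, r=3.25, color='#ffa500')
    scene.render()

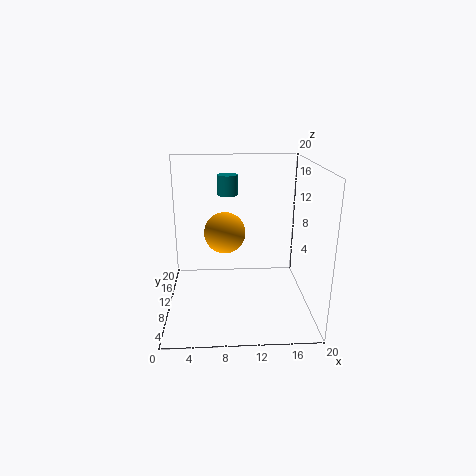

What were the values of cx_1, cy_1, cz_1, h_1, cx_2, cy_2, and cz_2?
cx_1 = 8.75
cy_1 = 15.5
cz_1 = 14.75
h_1 = 3
cx_2 = 8.25
cy_2 = 16
cz_2 = 8.5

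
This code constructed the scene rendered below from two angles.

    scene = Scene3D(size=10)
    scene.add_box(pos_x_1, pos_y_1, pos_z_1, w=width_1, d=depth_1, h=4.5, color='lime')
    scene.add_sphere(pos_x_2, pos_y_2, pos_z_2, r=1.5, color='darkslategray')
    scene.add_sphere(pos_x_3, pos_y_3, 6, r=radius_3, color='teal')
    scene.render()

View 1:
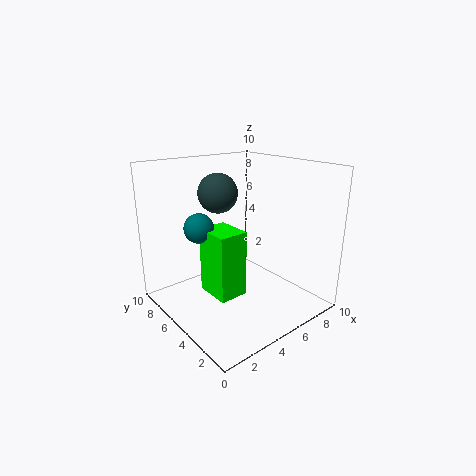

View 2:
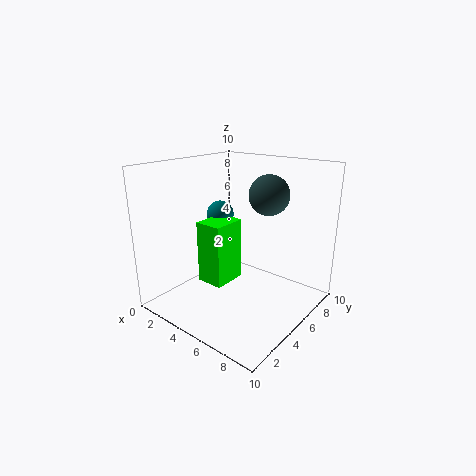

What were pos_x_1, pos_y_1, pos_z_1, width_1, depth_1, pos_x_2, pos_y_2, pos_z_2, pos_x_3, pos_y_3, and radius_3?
pos_x_1 = 2.5; pos_y_1 = 3.5; pos_z_1 = 1.5; width_1 = 2; depth_1 = 2.5; pos_x_2 = 5.5; pos_y_2 = 8; pos_z_2 = 7.5; pos_x_3 = 2.5; pos_y_3 = 6; radius_3 = 1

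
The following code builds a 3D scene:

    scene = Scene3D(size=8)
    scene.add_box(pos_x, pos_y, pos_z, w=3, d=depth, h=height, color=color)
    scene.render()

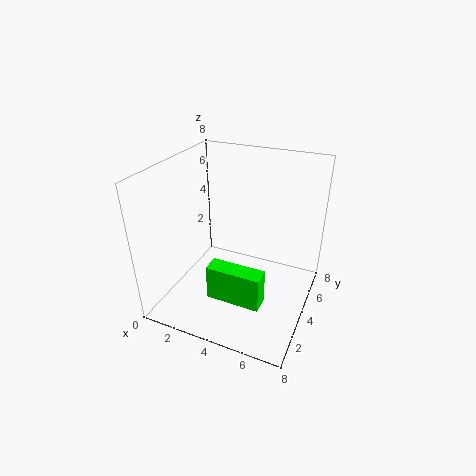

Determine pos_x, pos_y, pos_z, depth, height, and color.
pos_x = 3
pos_y = 2
pos_z = 1
depth = 1
height = 2
color = 'lime'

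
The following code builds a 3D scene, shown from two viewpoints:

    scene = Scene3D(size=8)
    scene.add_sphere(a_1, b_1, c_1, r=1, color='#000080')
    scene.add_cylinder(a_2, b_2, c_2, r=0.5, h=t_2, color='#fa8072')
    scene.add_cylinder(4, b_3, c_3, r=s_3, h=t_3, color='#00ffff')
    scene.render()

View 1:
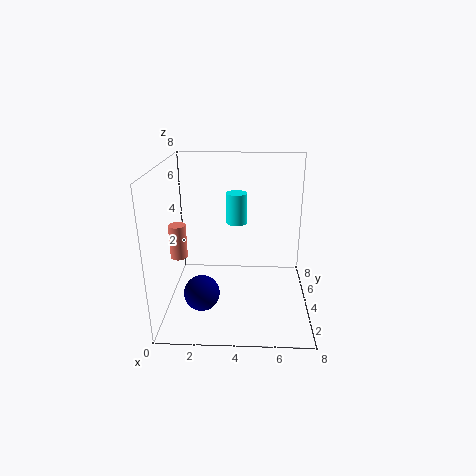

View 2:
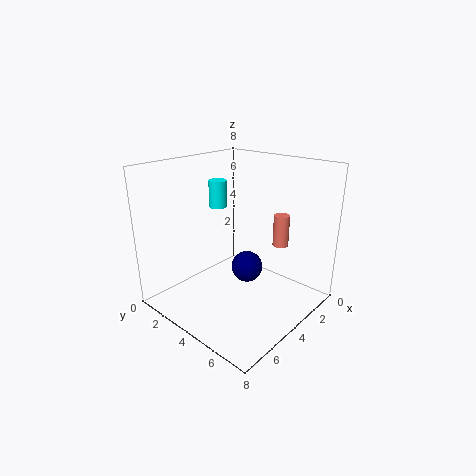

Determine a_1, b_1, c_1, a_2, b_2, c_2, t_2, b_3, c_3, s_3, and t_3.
a_1 = 2; b_1 = 3; c_1 = 1; a_2 = 0.5; b_2 = 4.5; c_2 = 2.5; t_2 = 2; b_3 = 2.5; c_3 = 5.5; s_3 = 0.5; t_3 = 1.5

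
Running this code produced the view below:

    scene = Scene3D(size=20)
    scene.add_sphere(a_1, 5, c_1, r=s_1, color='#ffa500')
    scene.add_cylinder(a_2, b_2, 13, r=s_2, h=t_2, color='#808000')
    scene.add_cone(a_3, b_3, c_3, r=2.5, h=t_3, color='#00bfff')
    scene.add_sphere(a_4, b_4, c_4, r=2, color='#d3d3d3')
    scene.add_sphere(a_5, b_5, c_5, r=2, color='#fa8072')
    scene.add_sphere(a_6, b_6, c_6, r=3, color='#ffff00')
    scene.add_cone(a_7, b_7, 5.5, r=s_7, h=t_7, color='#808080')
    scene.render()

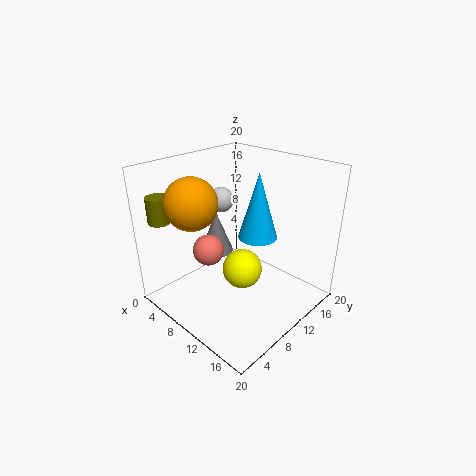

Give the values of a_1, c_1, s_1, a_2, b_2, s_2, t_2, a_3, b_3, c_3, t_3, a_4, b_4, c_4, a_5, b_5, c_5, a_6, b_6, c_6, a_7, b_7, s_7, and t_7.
a_1 = 6.5
c_1 = 15.5
s_1 = 3.5
a_2 = 3.5
b_2 = 2
s_2 = 1.5
t_2 = 3.5
a_3 = 13.5
b_3 = 10
c_3 = 11.5
t_3 = 8.5
a_4 = 2.5
b_4 = 14
c_4 = 12.5
a_5 = 9.5
b_5 = 5
c_5 = 10
a_6 = 9
b_6 = 12
c_6 = 3.5
a_7 = 4.5
b_7 = 11
s_7 = 2.5
t_7 = 6.5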